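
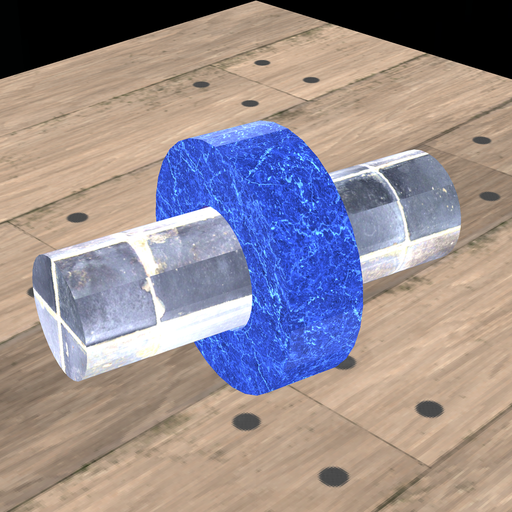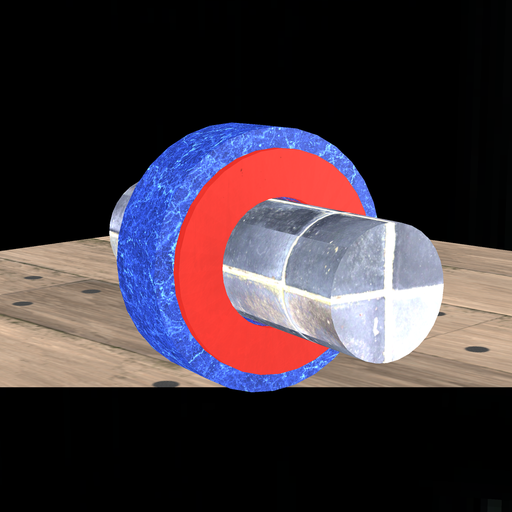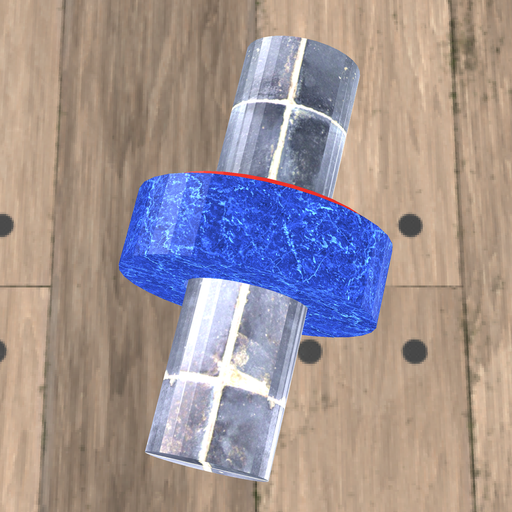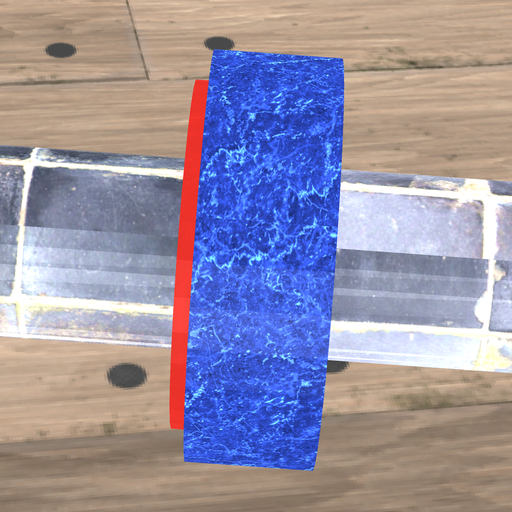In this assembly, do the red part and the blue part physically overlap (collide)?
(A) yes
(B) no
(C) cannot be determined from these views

(A) yes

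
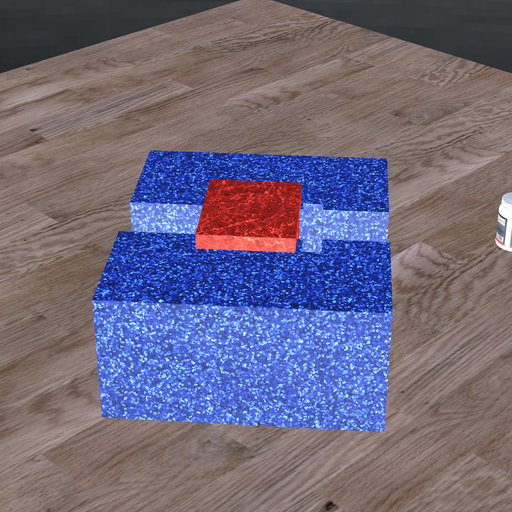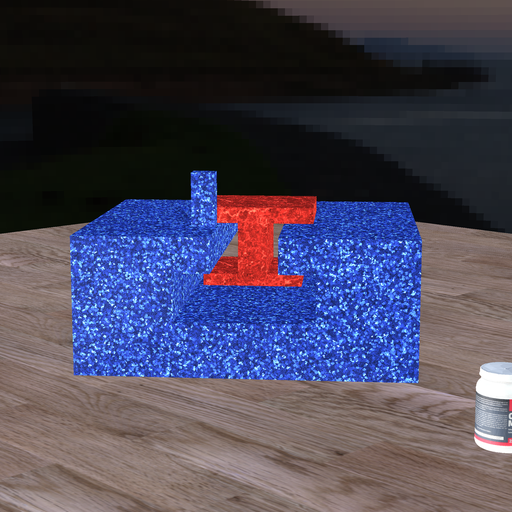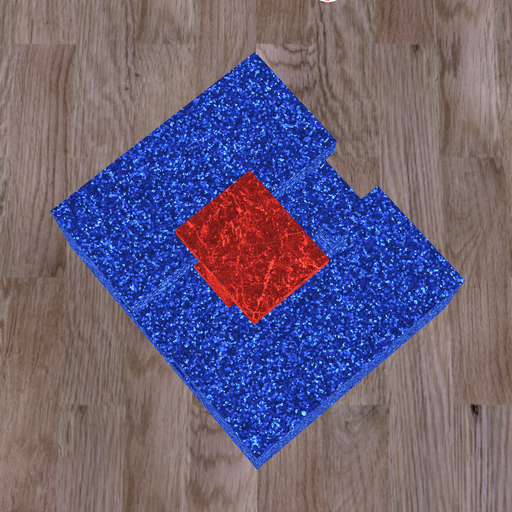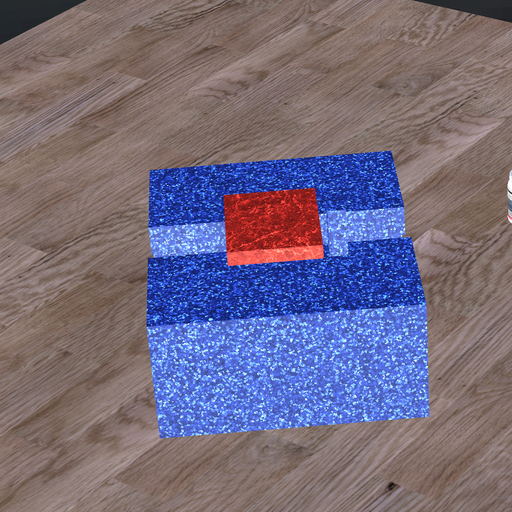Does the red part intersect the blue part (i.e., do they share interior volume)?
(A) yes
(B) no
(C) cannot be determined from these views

(B) no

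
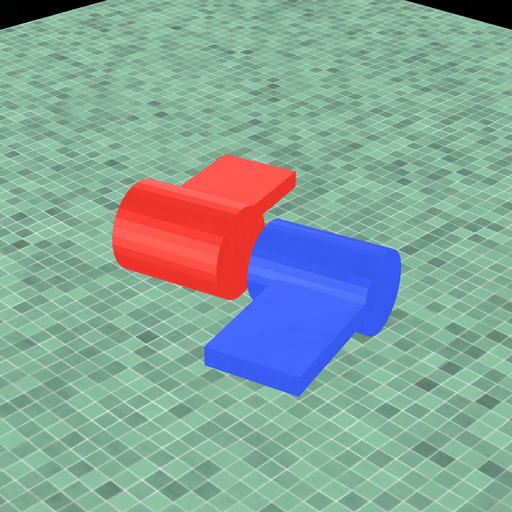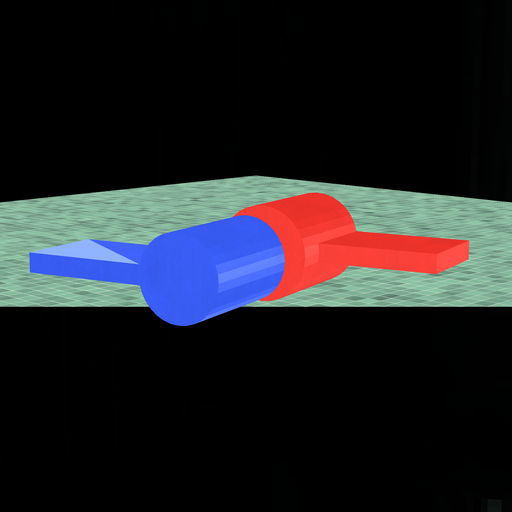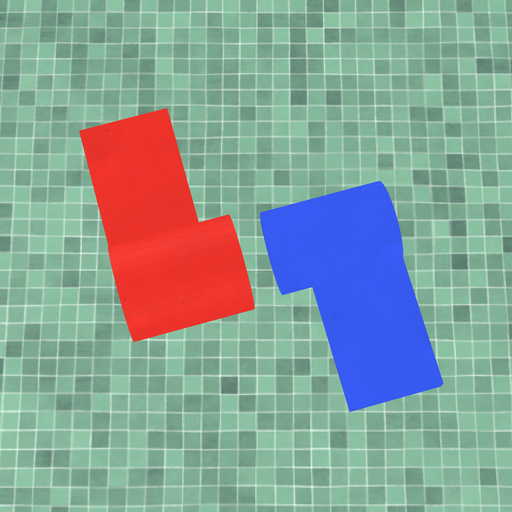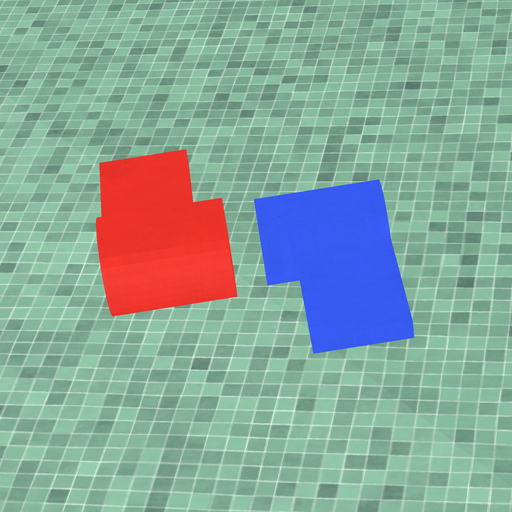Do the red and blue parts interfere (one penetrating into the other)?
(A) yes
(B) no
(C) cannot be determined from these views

(B) no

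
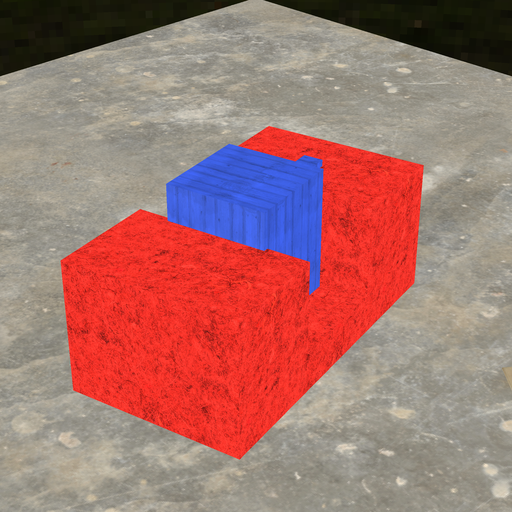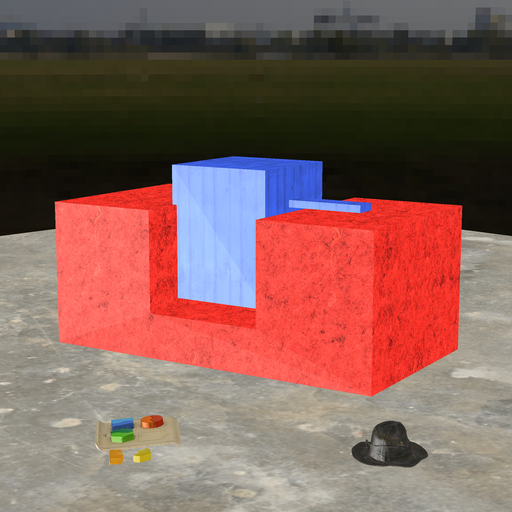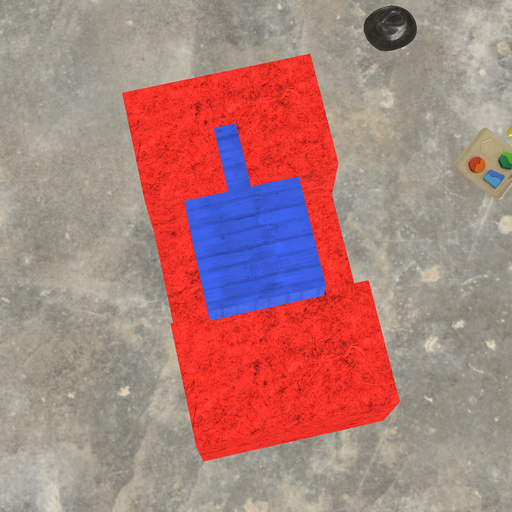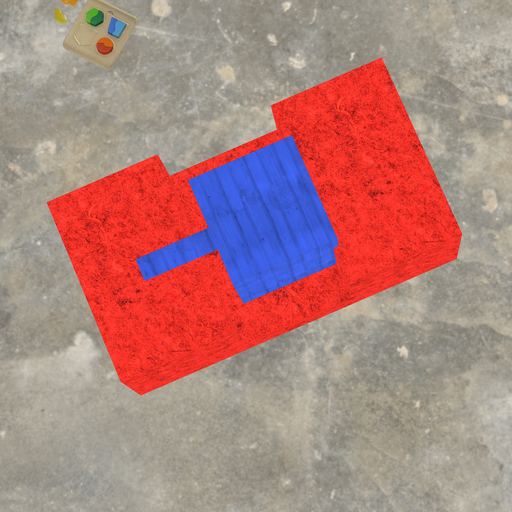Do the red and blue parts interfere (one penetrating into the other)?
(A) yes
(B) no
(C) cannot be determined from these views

(A) yes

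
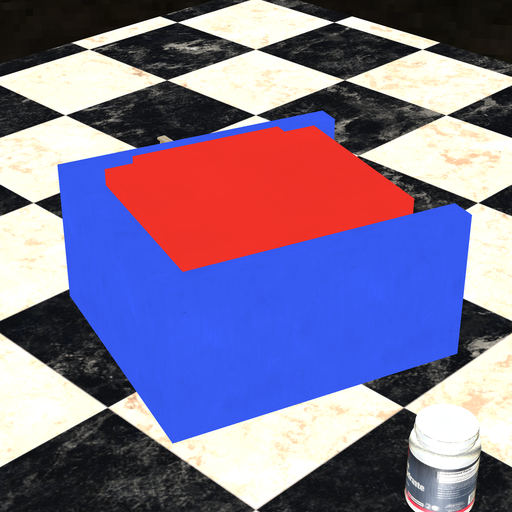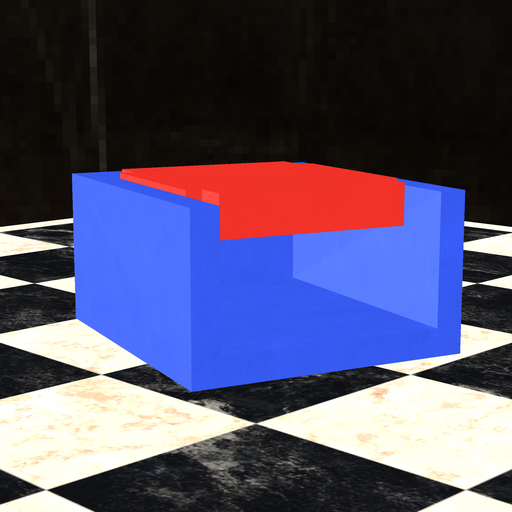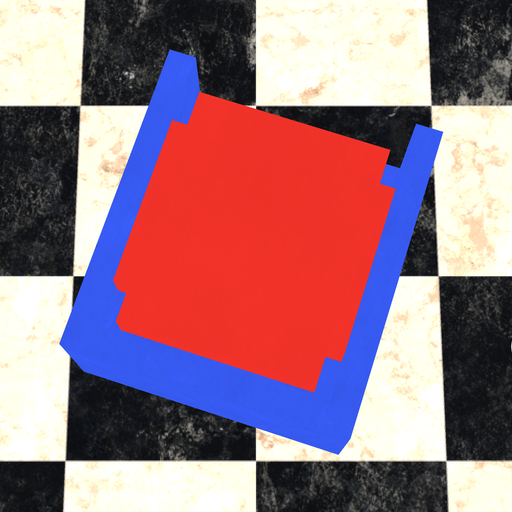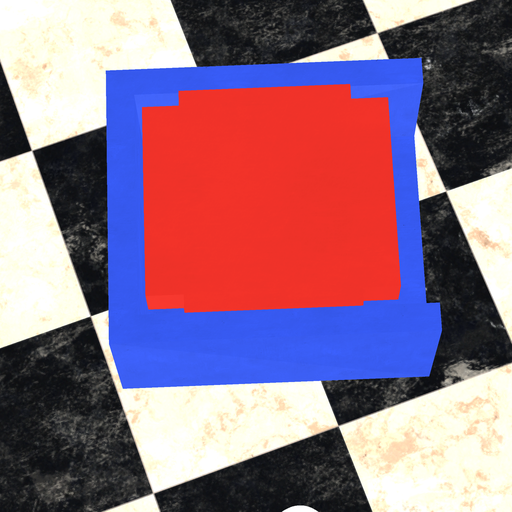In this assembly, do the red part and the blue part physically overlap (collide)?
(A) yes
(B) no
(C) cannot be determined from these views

(B) no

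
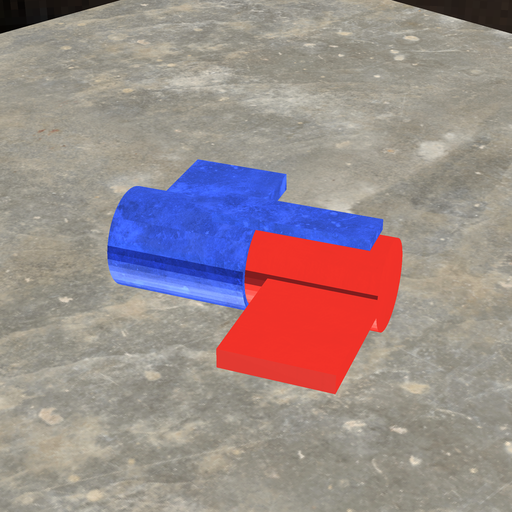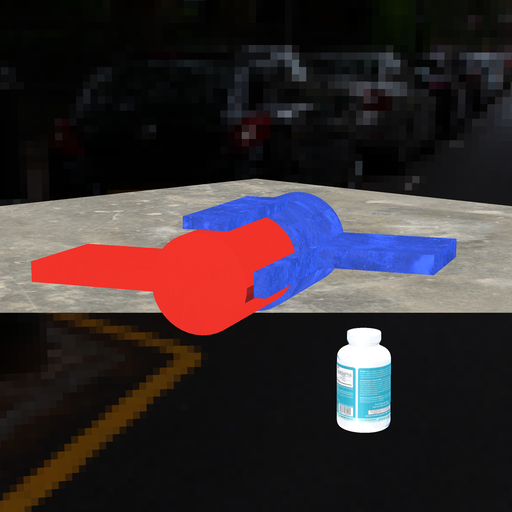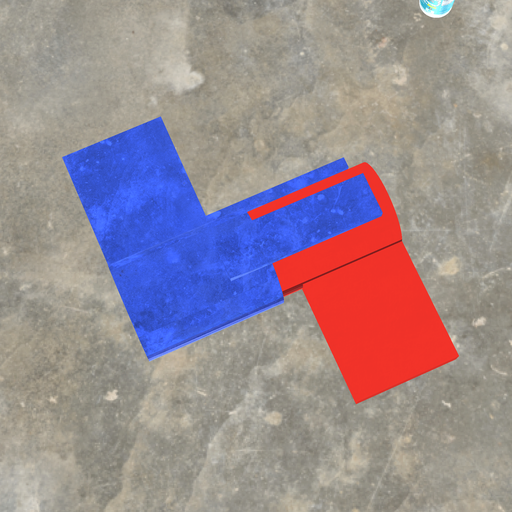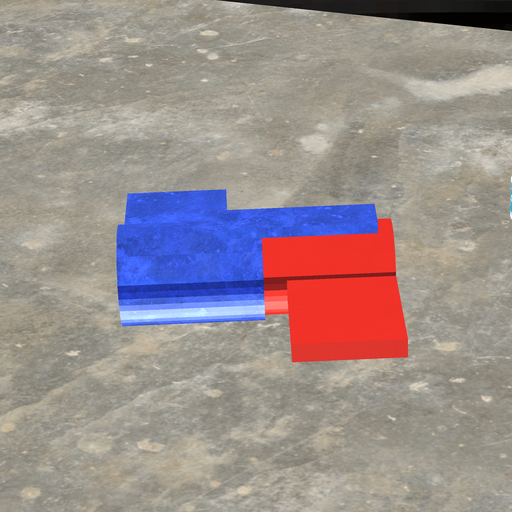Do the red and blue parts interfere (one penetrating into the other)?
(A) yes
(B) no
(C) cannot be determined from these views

(A) yes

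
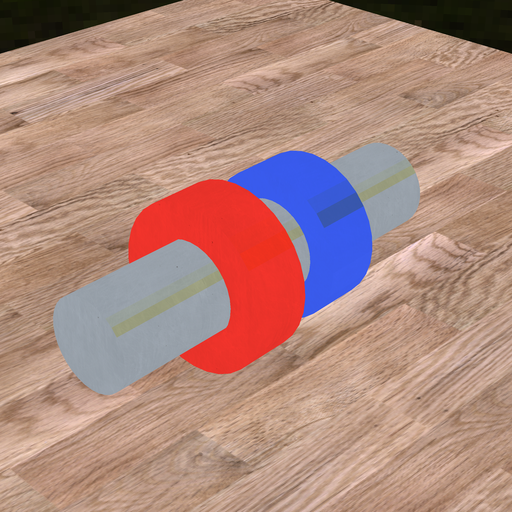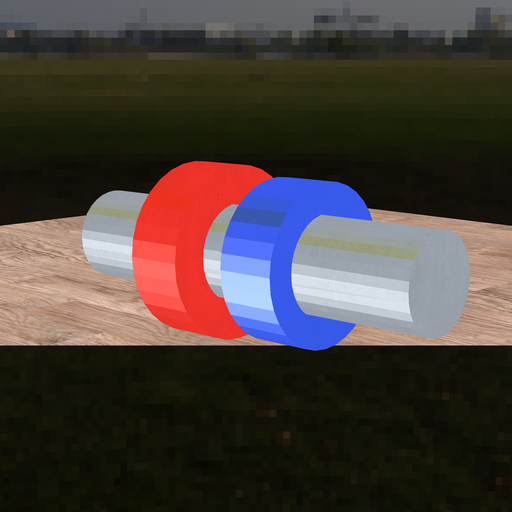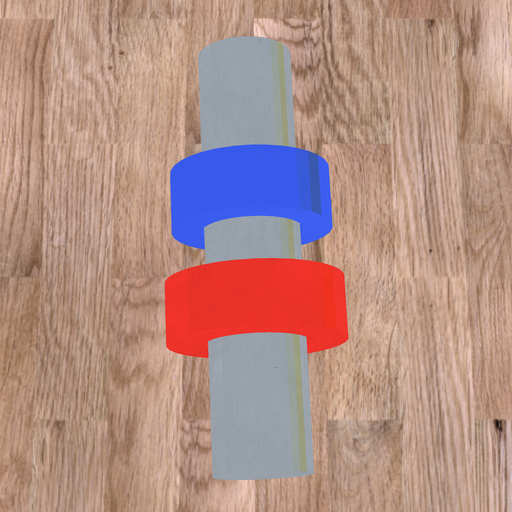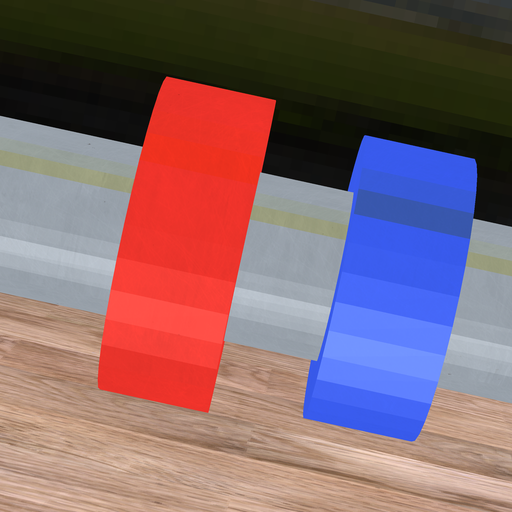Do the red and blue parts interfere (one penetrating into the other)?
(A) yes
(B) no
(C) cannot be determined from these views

(B) no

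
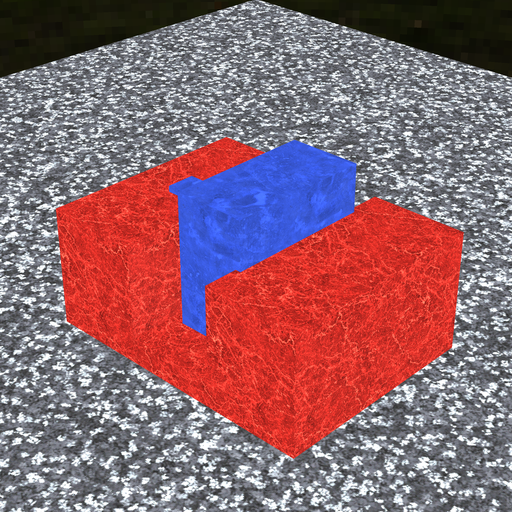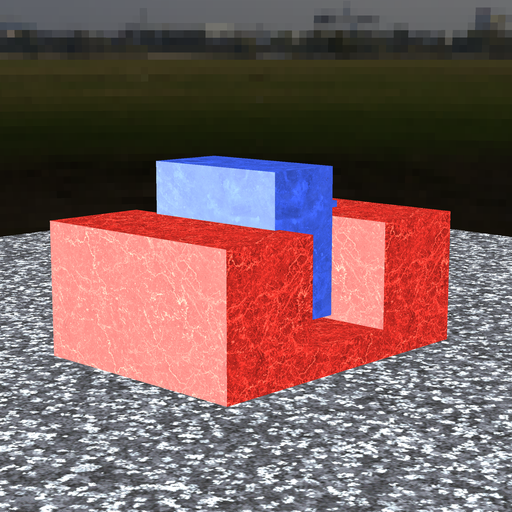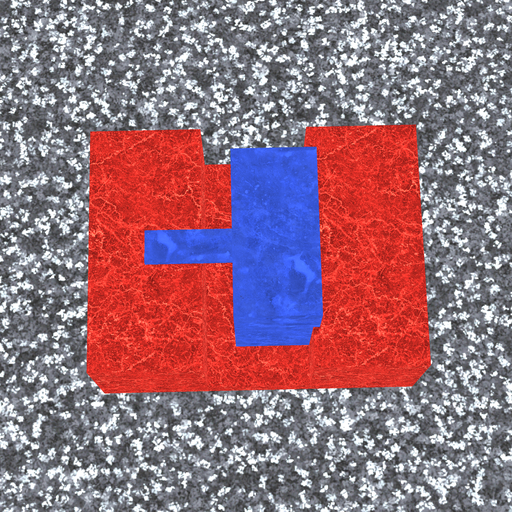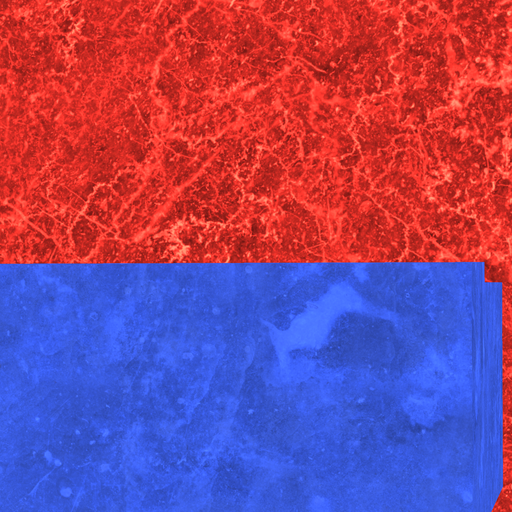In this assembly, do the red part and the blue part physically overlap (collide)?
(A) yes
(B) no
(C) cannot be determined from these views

(A) yes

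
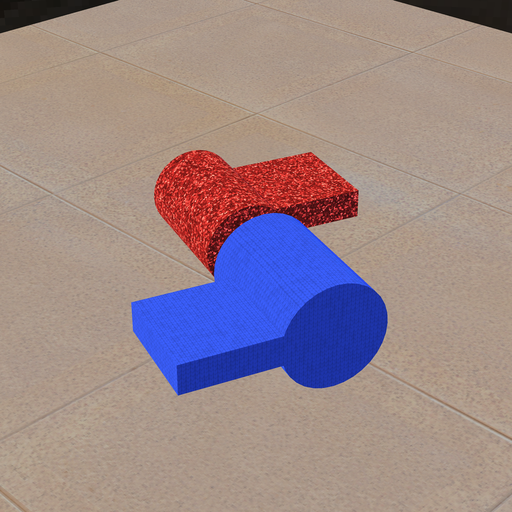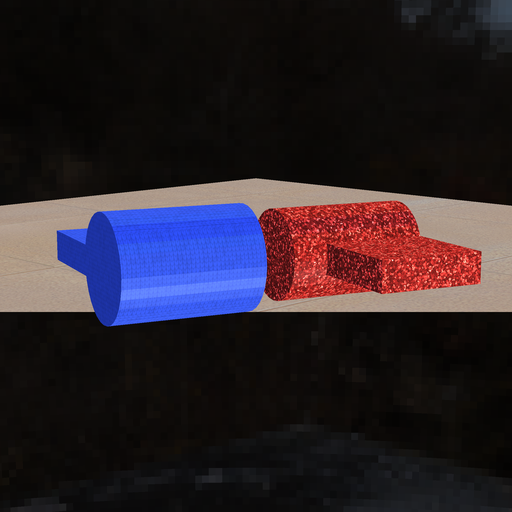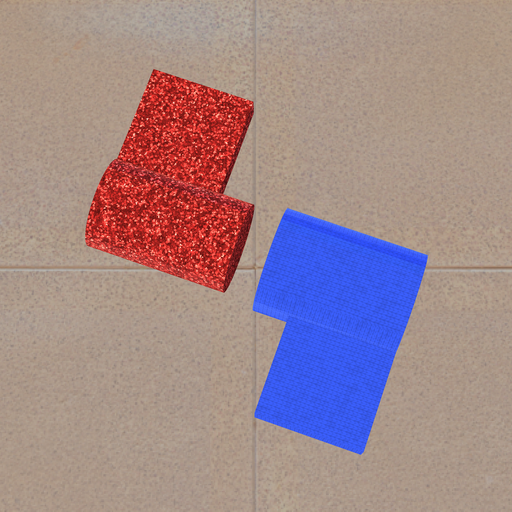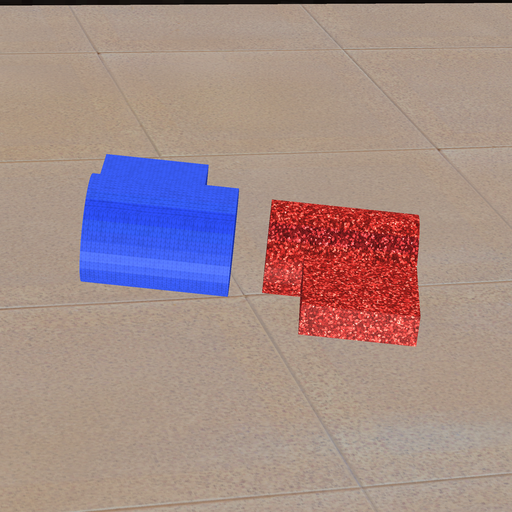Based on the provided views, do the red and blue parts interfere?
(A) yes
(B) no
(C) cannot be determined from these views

(B) no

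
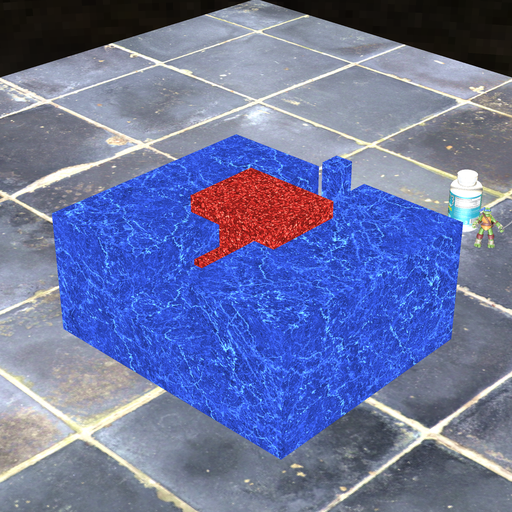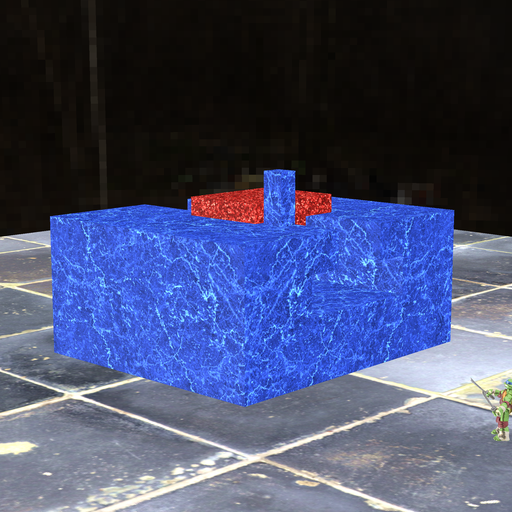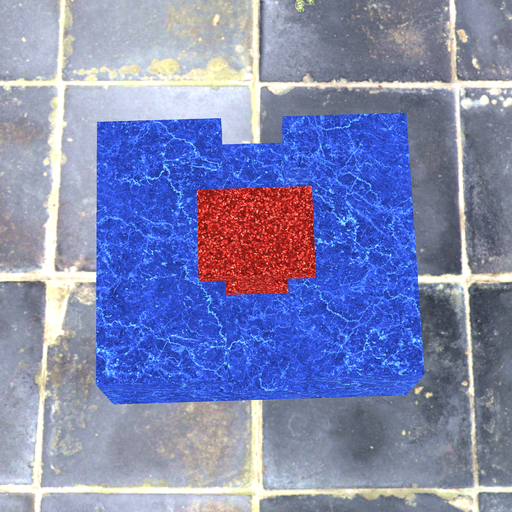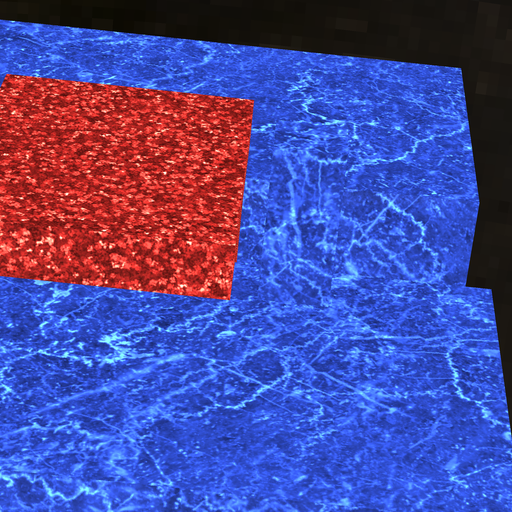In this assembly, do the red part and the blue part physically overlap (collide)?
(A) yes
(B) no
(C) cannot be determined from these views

(B) no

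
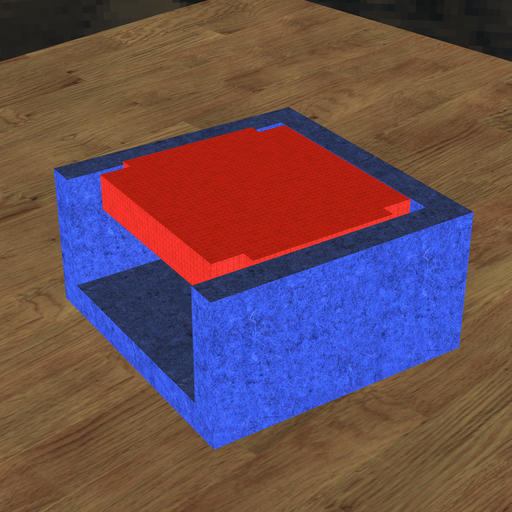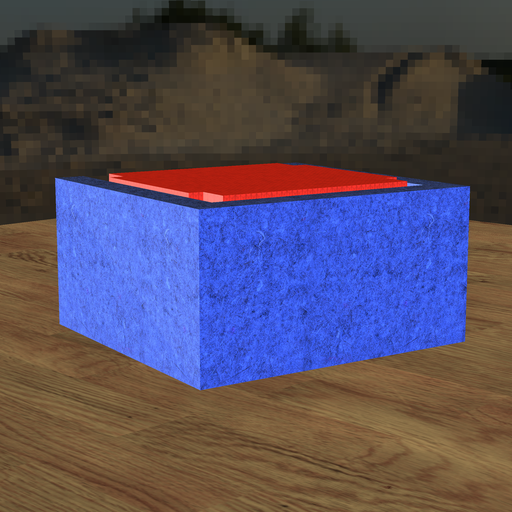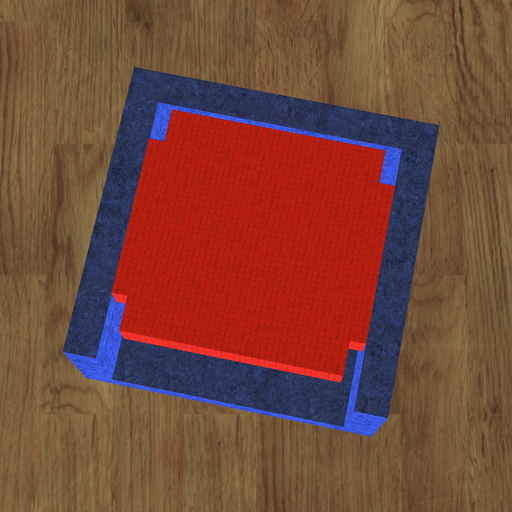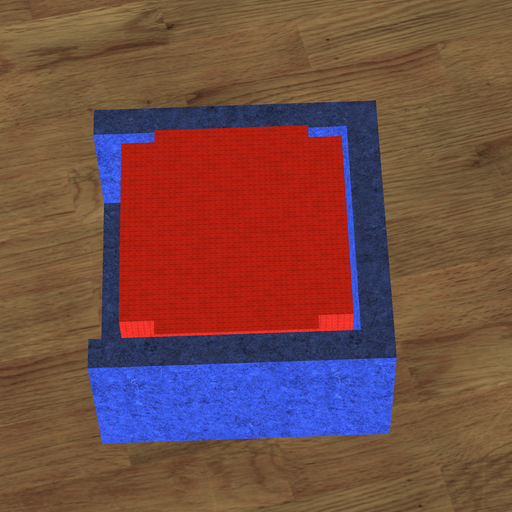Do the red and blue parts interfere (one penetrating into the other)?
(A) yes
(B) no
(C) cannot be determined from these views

(B) no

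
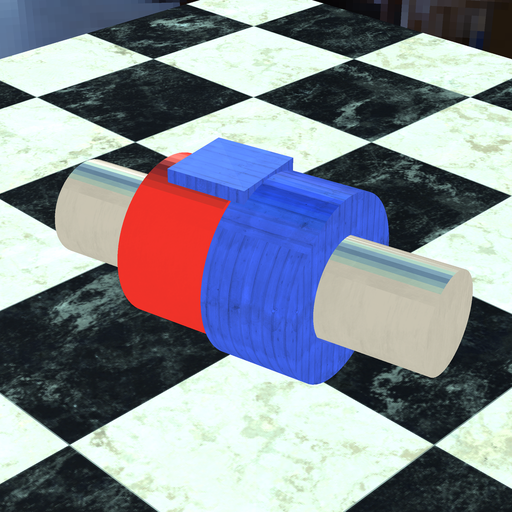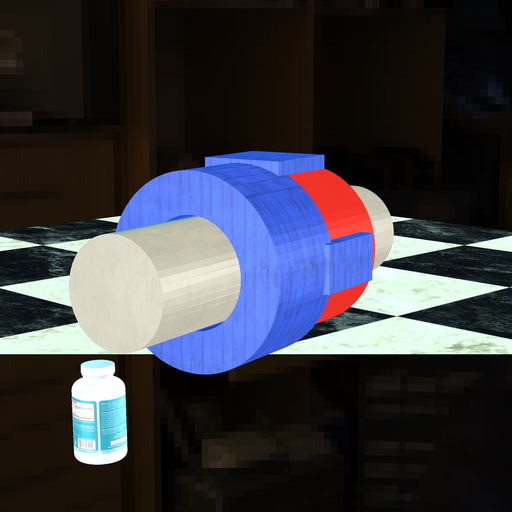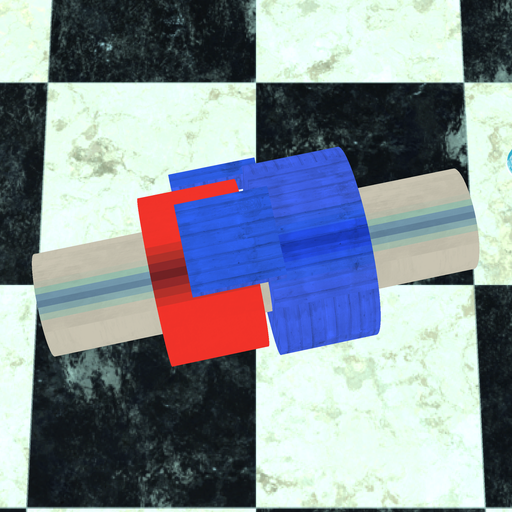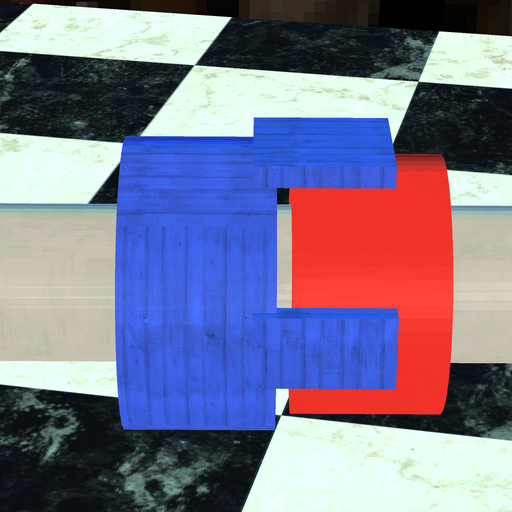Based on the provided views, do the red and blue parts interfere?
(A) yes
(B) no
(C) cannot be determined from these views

(B) no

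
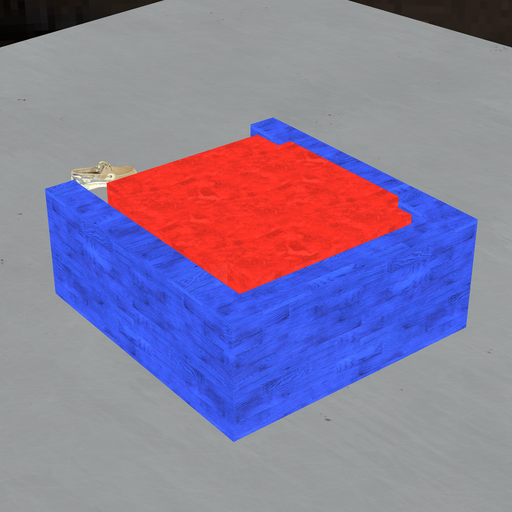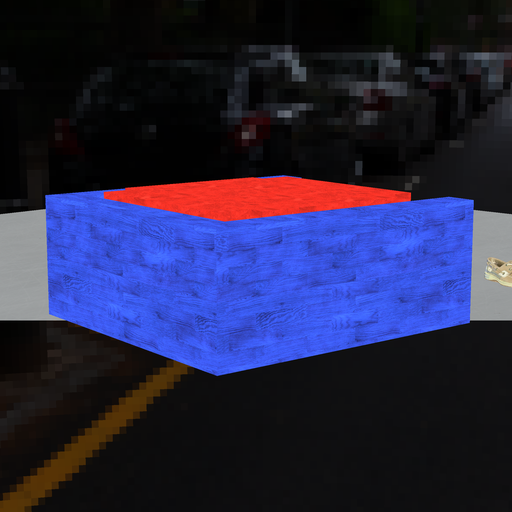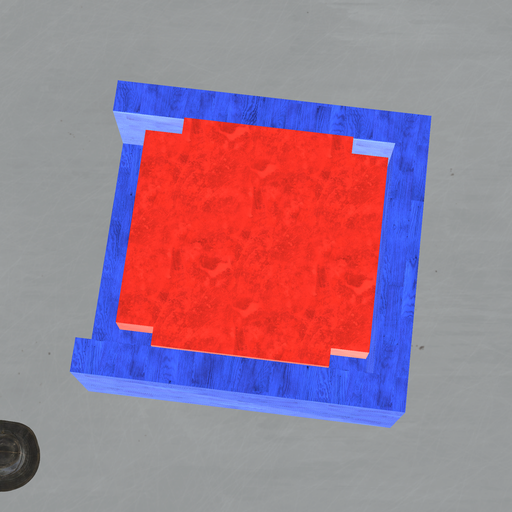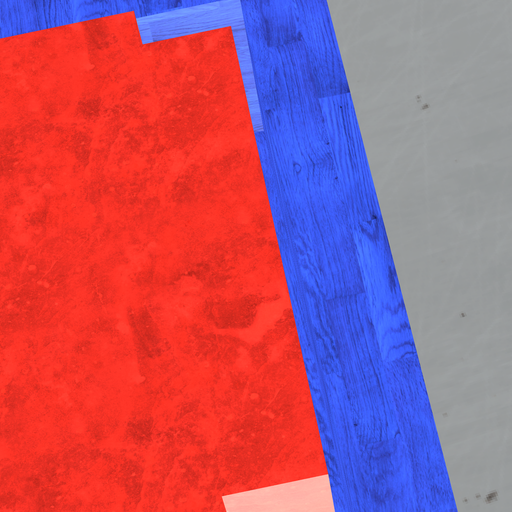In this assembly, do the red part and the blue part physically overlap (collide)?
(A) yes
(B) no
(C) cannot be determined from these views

(B) no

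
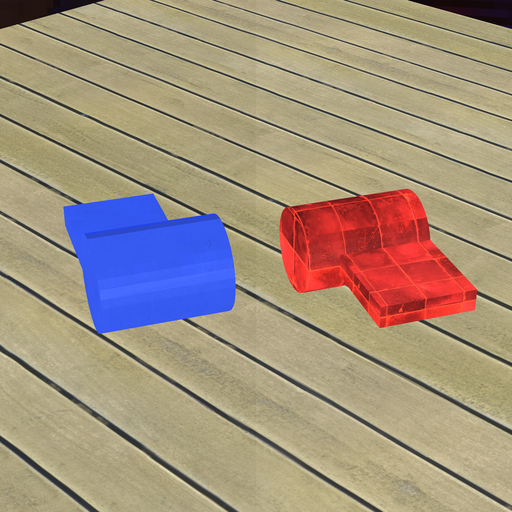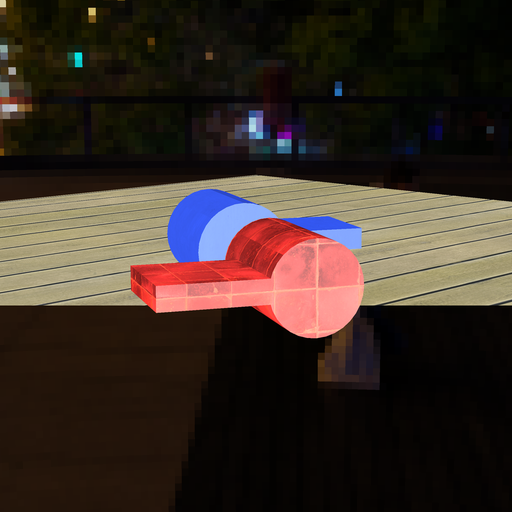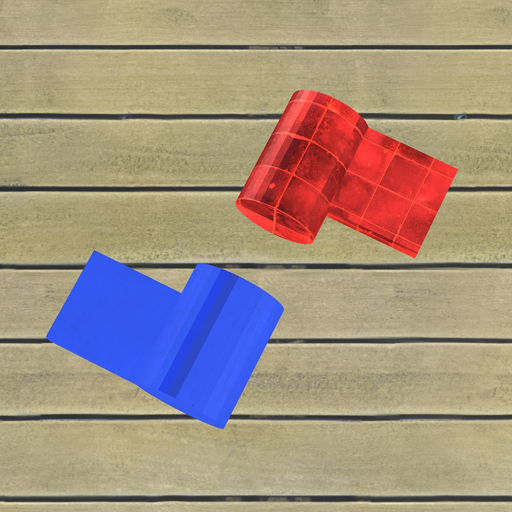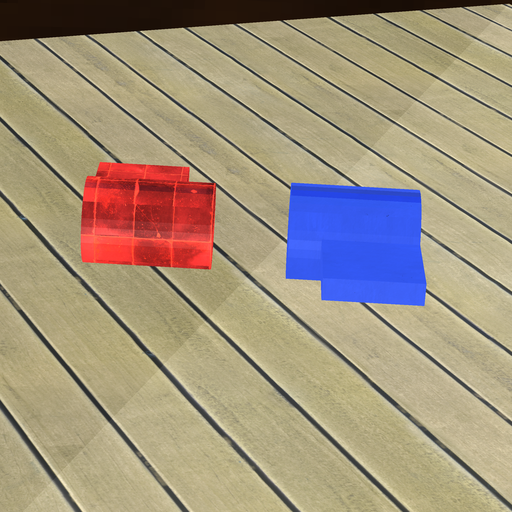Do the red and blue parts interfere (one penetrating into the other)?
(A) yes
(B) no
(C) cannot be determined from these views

(B) no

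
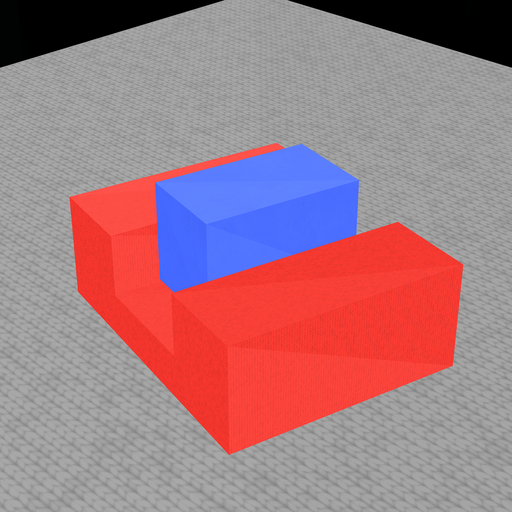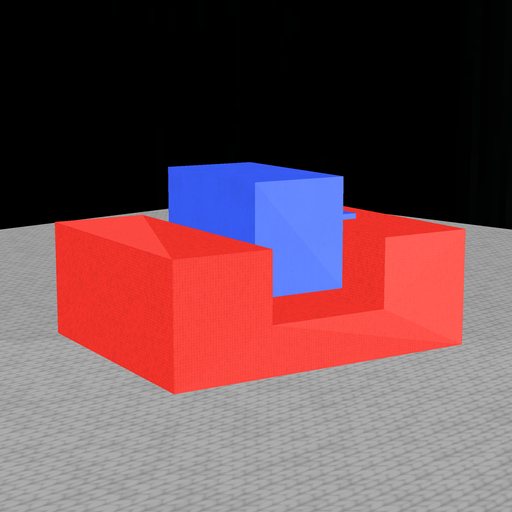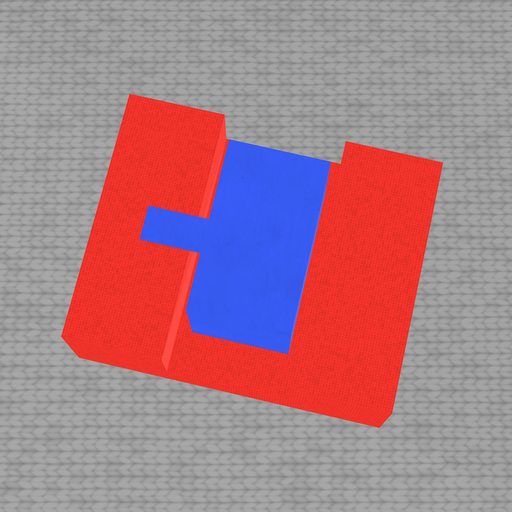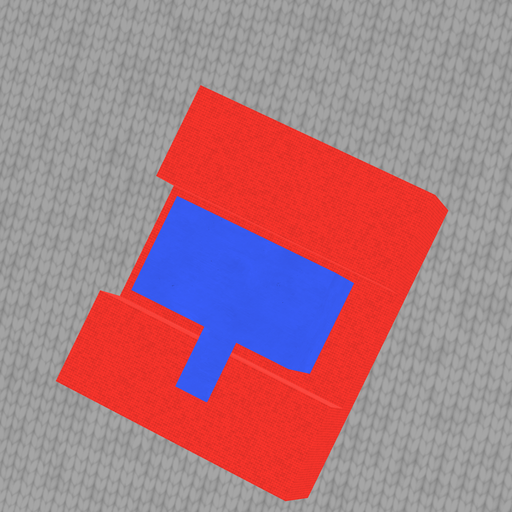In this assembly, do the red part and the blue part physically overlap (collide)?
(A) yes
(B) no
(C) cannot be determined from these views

(B) no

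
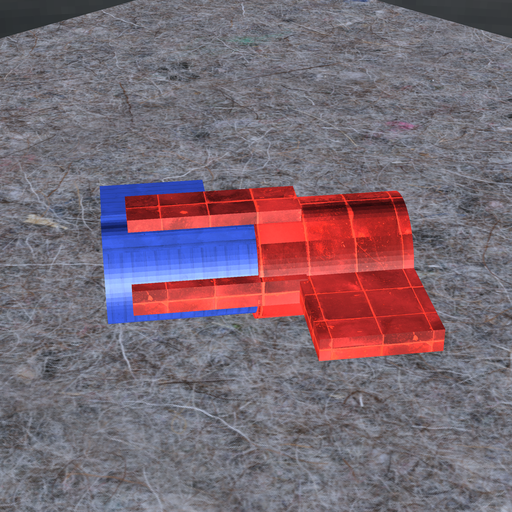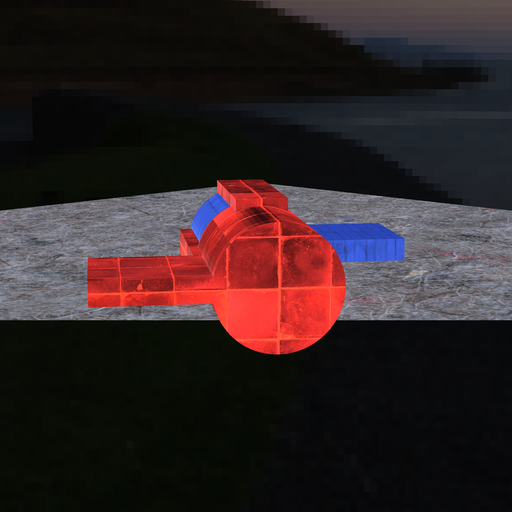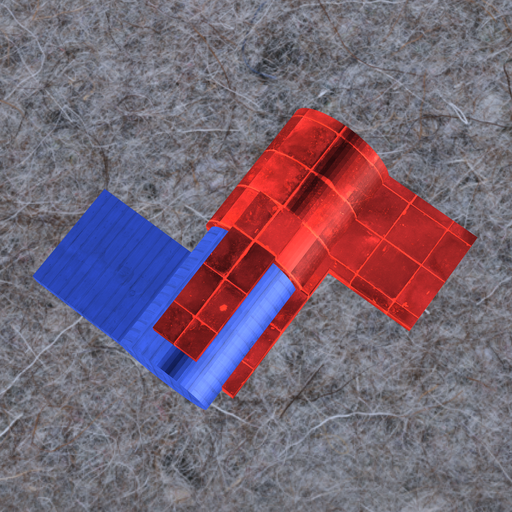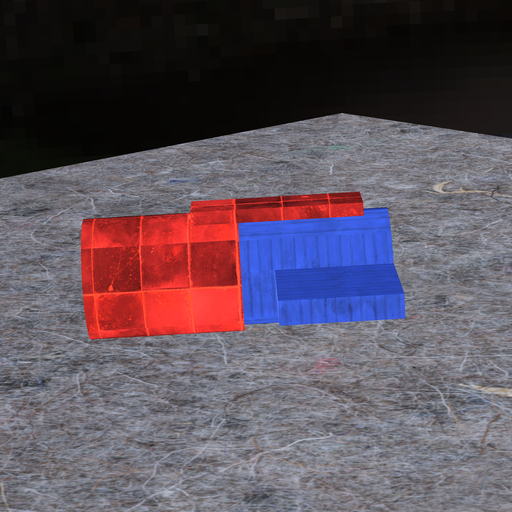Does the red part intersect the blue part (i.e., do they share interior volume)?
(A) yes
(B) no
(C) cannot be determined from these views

(A) yes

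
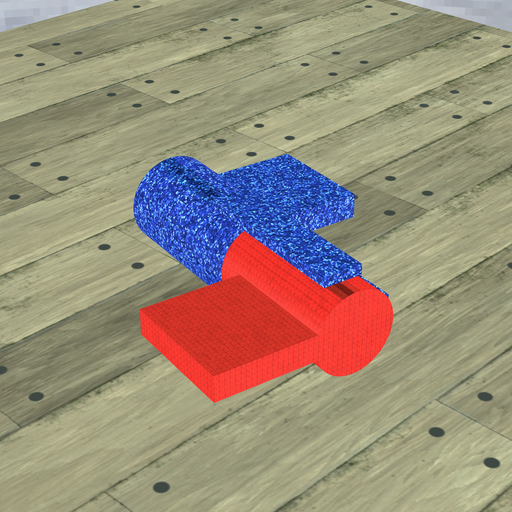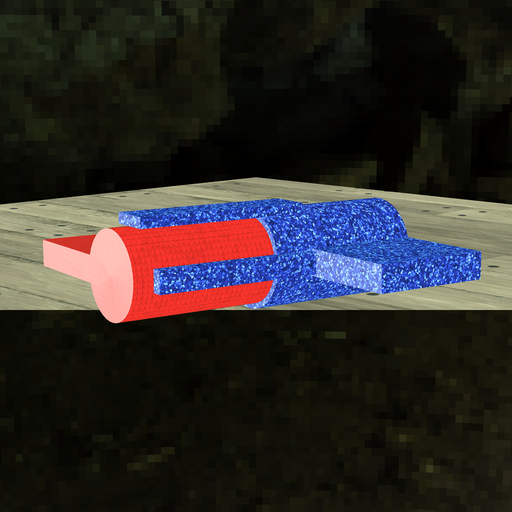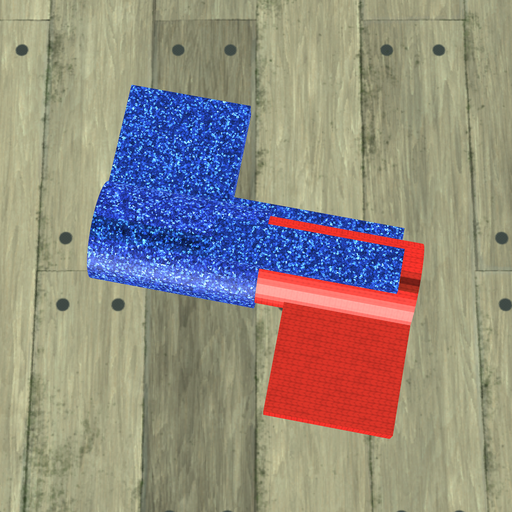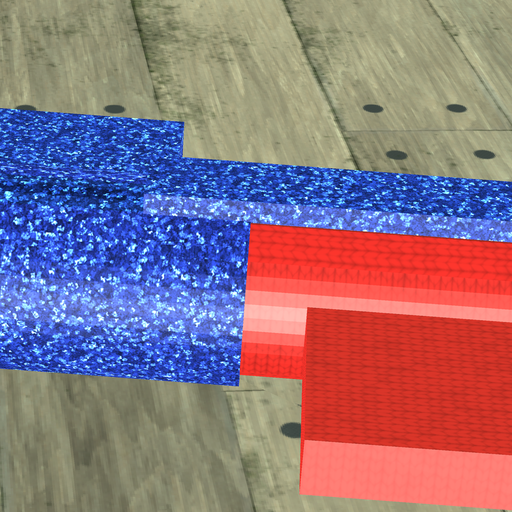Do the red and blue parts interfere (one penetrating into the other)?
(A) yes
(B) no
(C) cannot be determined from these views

(A) yes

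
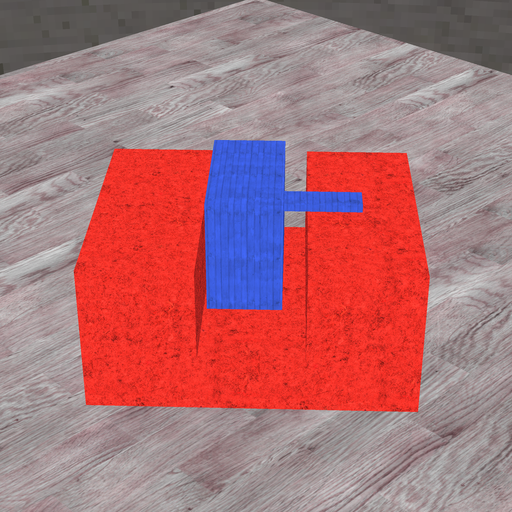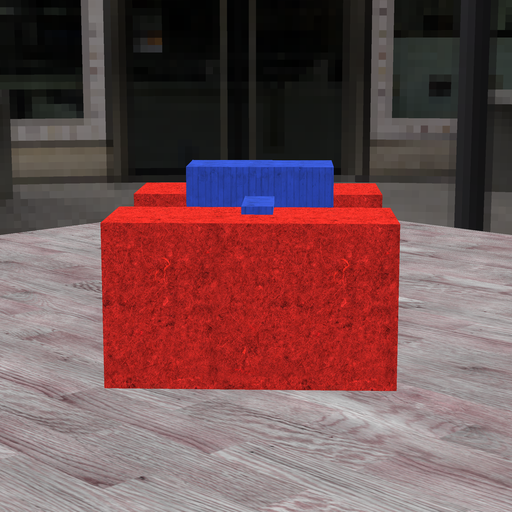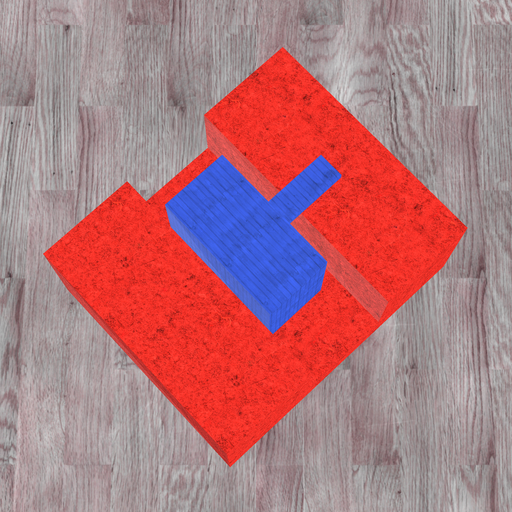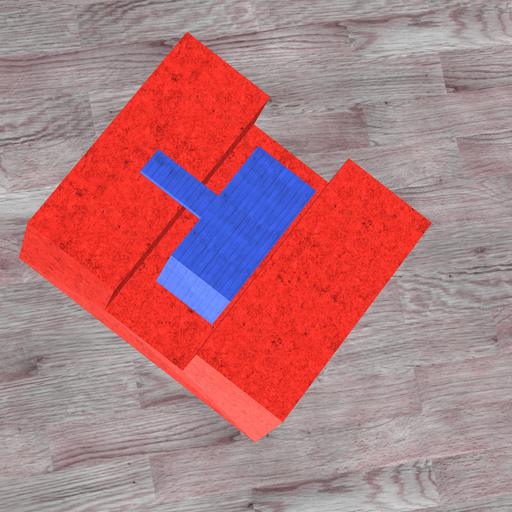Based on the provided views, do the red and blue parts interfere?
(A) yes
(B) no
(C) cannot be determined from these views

(B) no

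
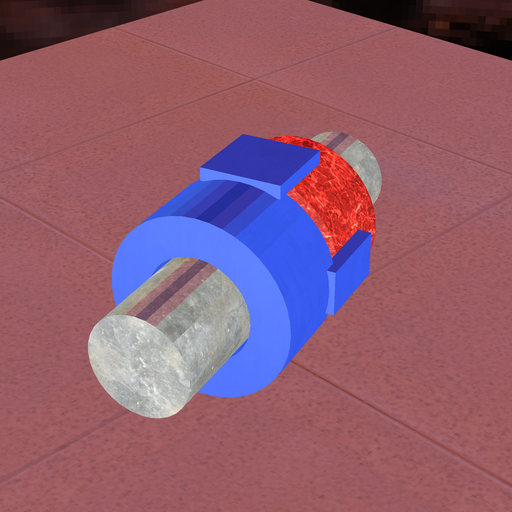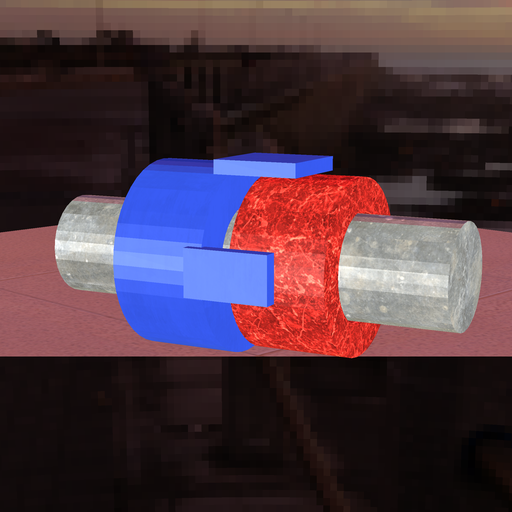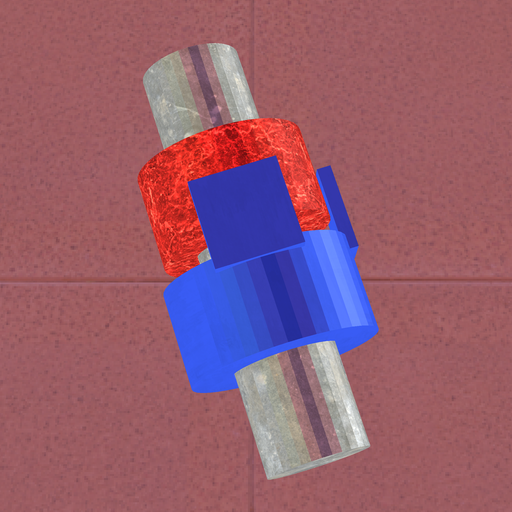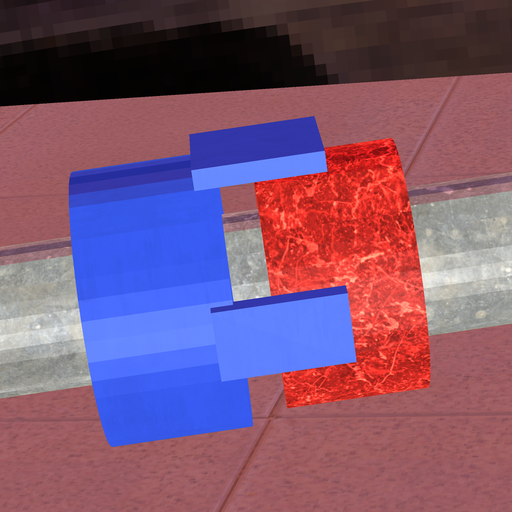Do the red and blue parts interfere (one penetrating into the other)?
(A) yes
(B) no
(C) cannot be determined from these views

(B) no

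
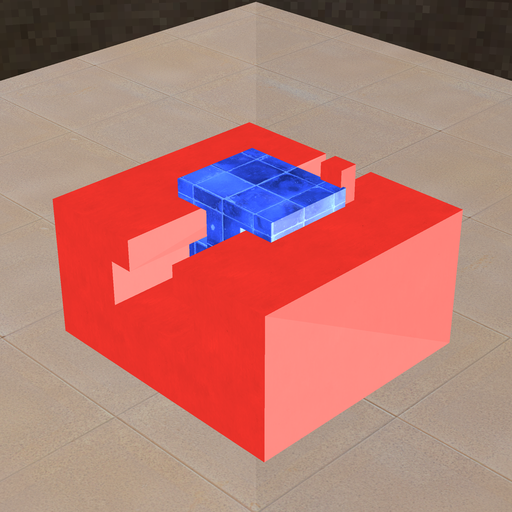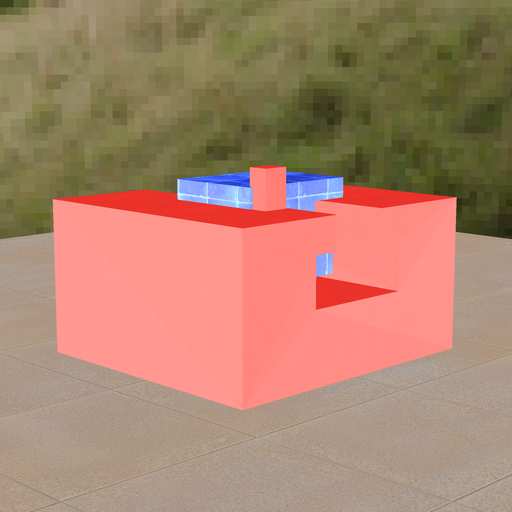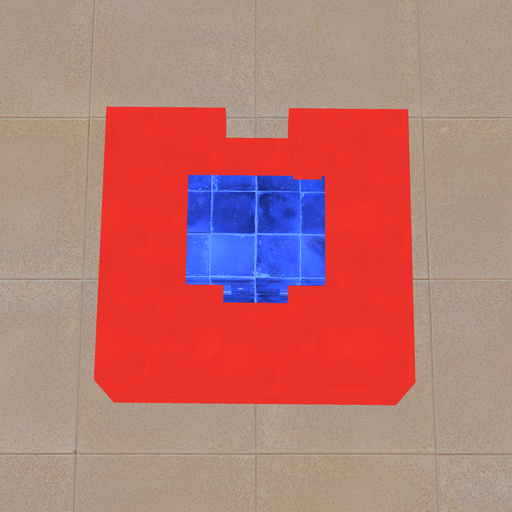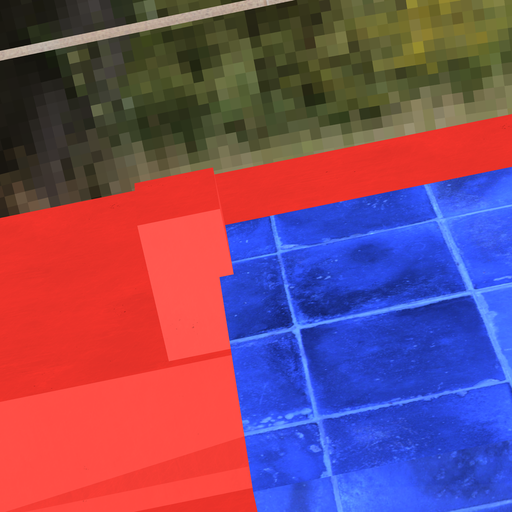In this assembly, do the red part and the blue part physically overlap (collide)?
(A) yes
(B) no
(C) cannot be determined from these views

(A) yes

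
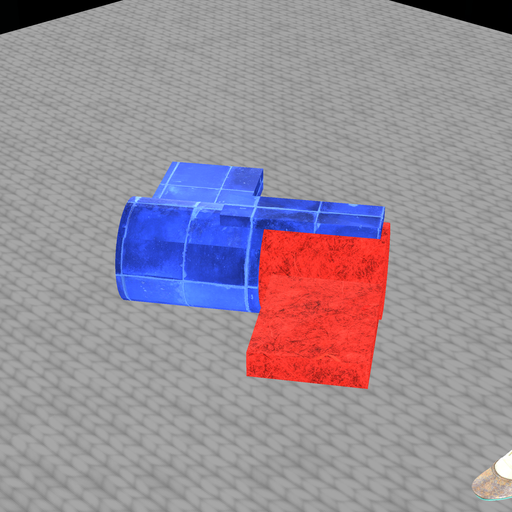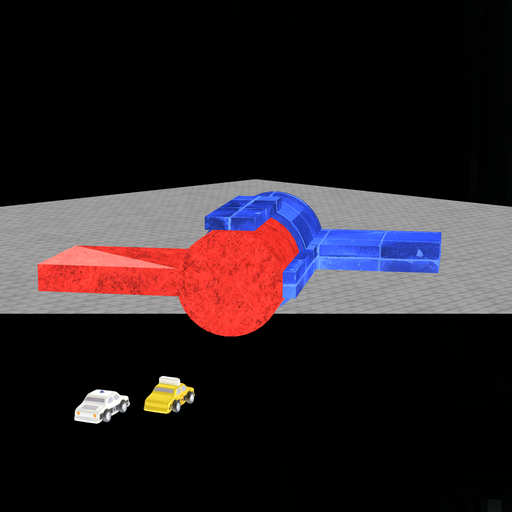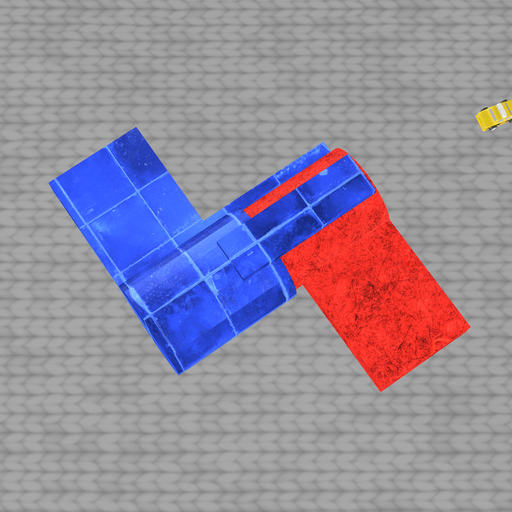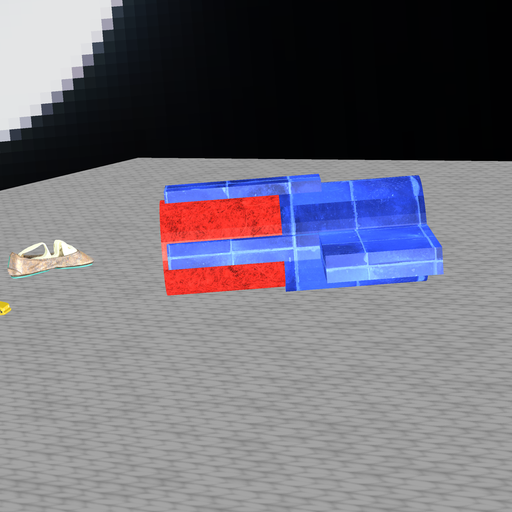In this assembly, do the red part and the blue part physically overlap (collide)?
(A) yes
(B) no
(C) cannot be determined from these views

(A) yes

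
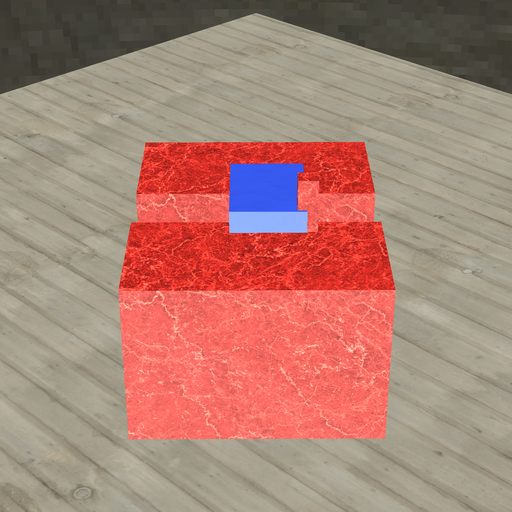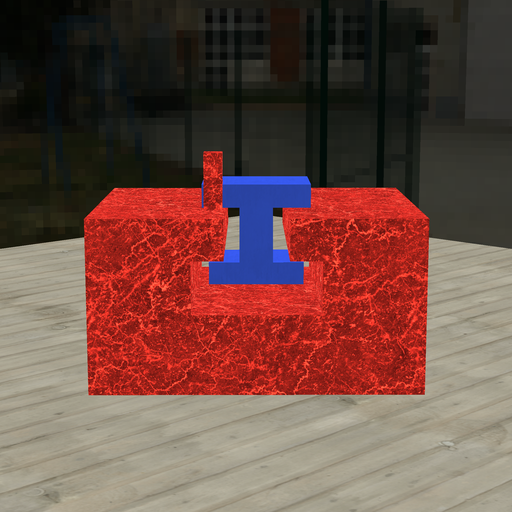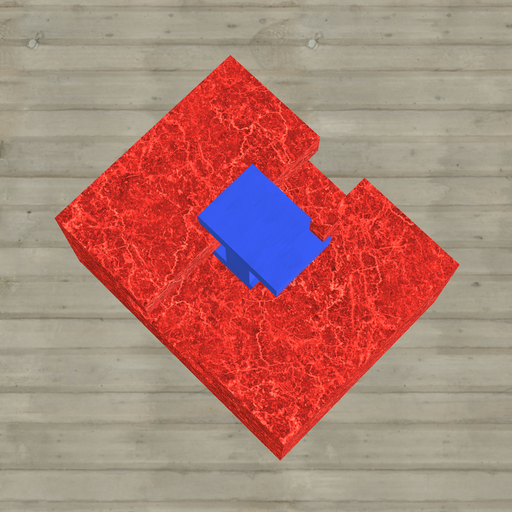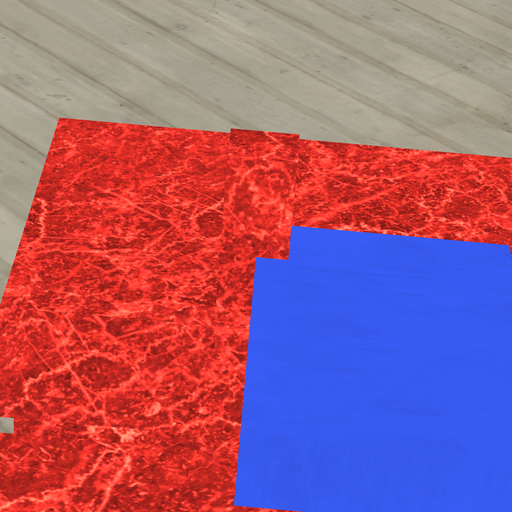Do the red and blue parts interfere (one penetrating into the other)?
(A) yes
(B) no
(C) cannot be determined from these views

(A) yes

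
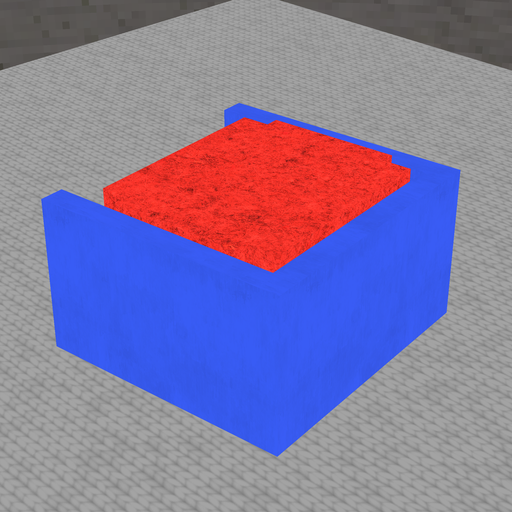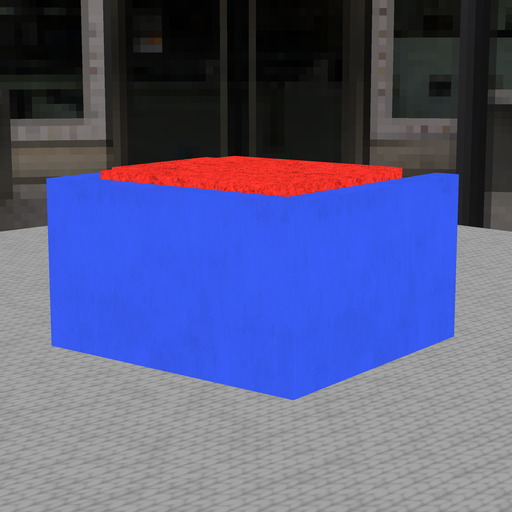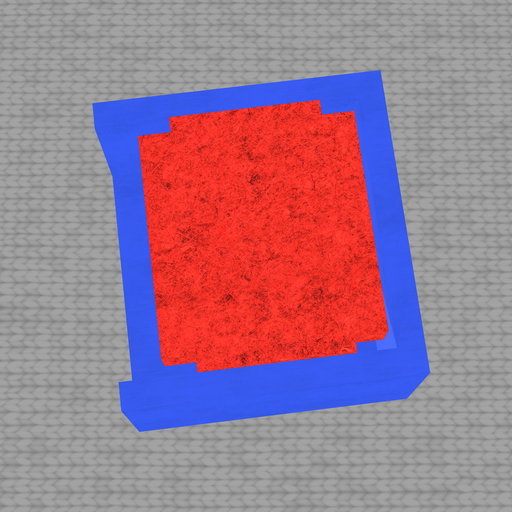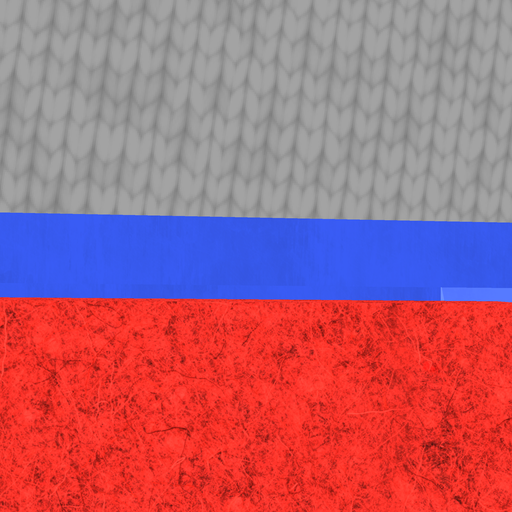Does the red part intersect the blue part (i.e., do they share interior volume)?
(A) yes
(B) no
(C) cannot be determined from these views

(B) no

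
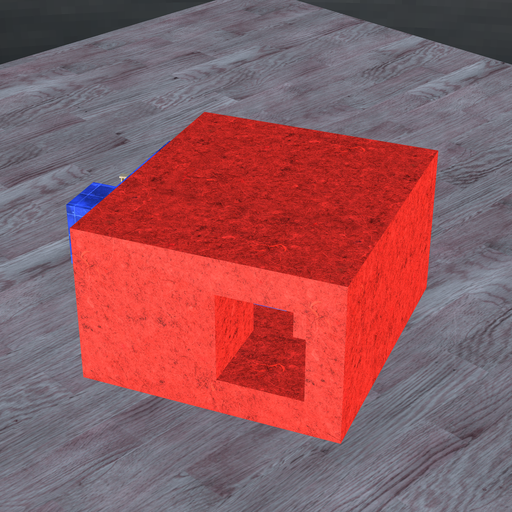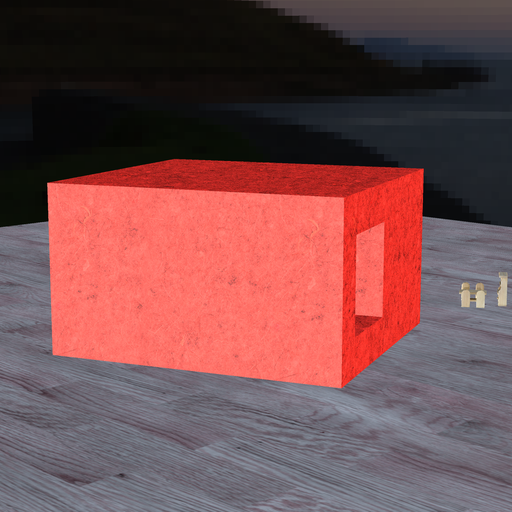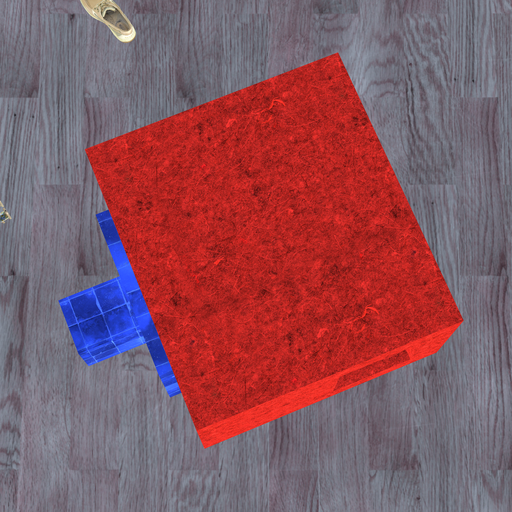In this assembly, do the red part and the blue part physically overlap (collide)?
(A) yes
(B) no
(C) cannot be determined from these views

(C) cannot be determined from these views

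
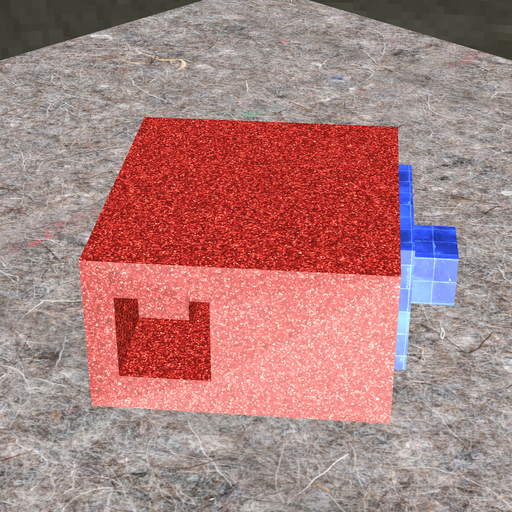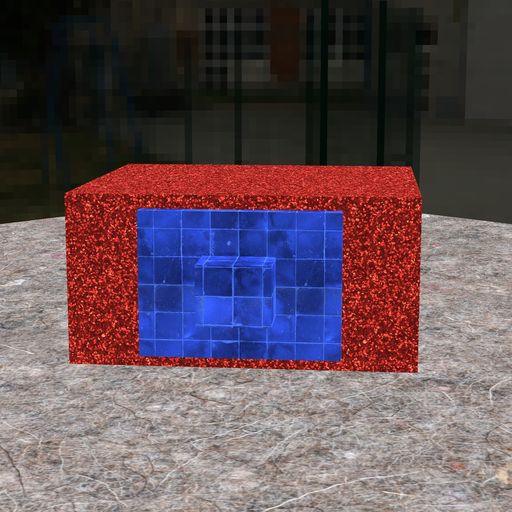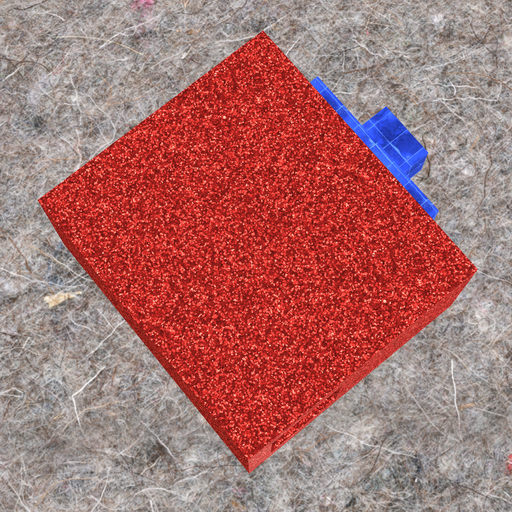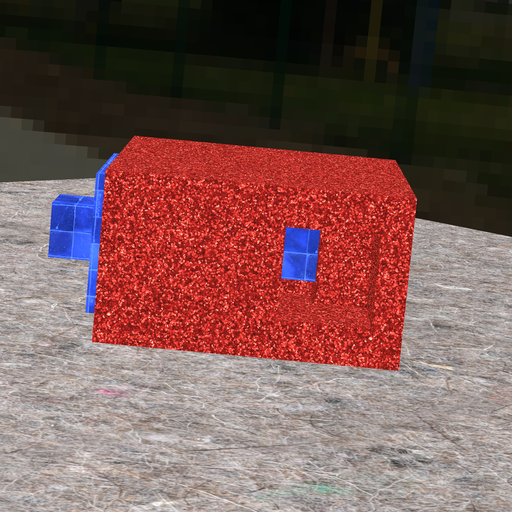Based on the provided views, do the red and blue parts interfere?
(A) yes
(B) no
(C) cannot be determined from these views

(A) yes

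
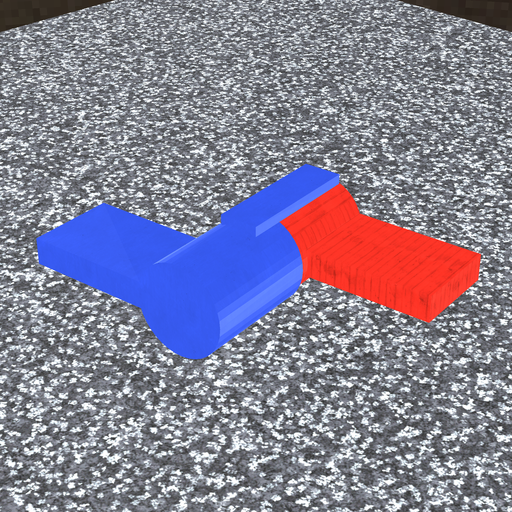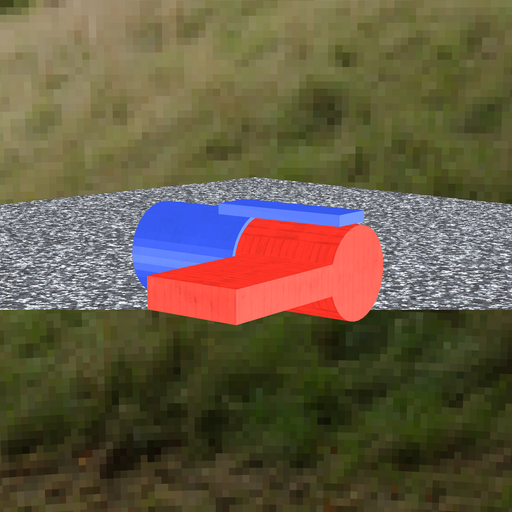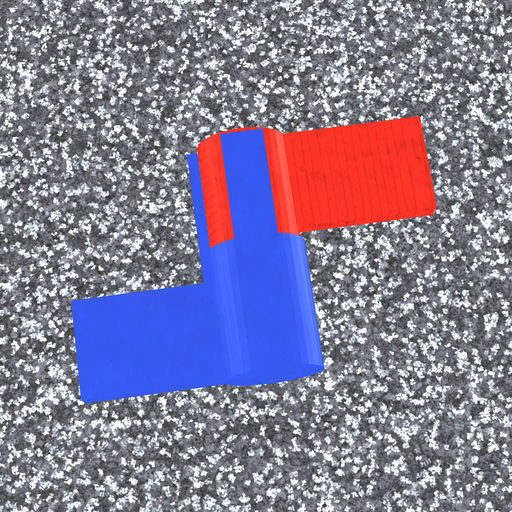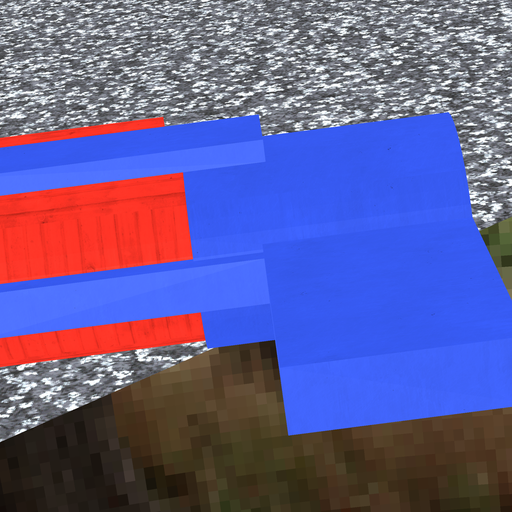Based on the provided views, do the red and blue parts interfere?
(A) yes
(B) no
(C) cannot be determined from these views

(A) yes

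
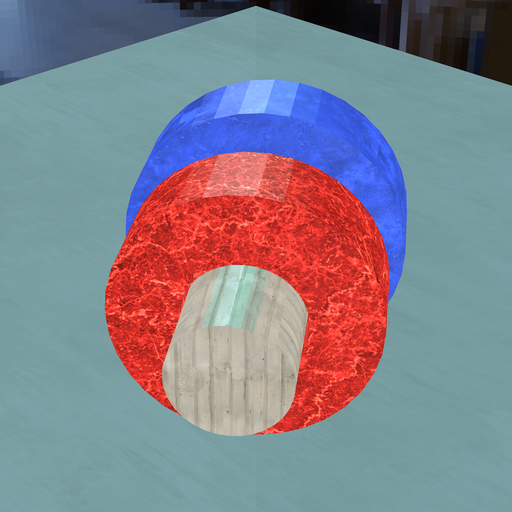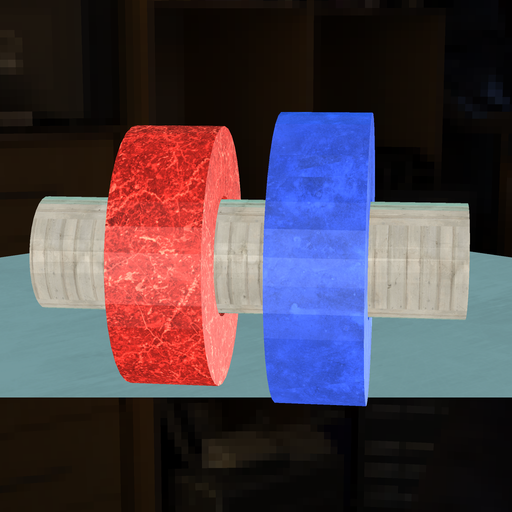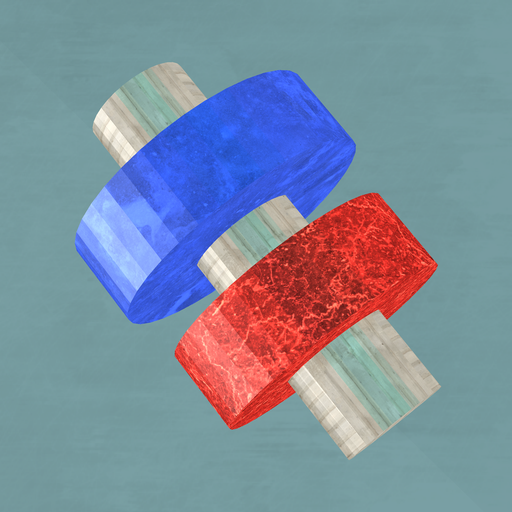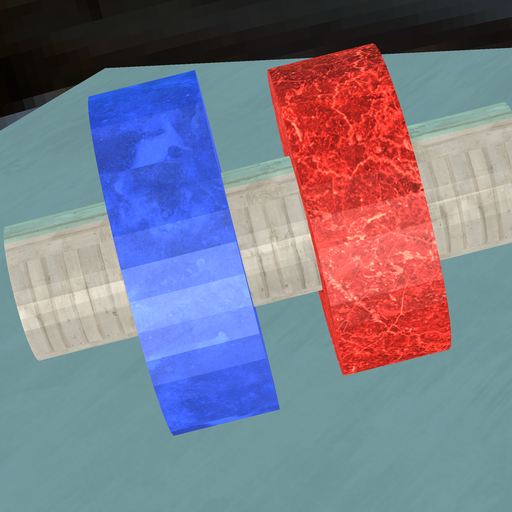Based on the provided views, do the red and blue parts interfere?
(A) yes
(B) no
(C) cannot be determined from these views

(B) no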